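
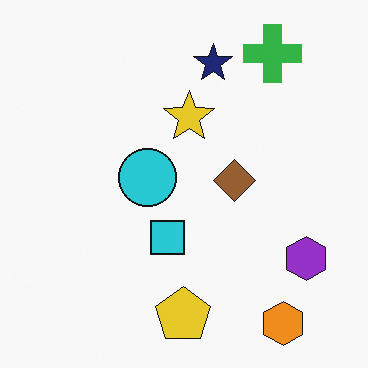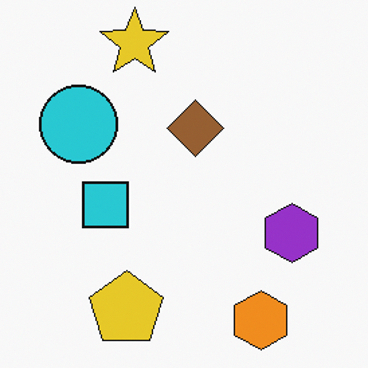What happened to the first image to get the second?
This is the original image cropped to a modestly smaller region and rescaled.

The visible shapes are larger and the field of view is narrower; shapes near the original edges may be partly or wholly outside the frame — a crop-and-rescale.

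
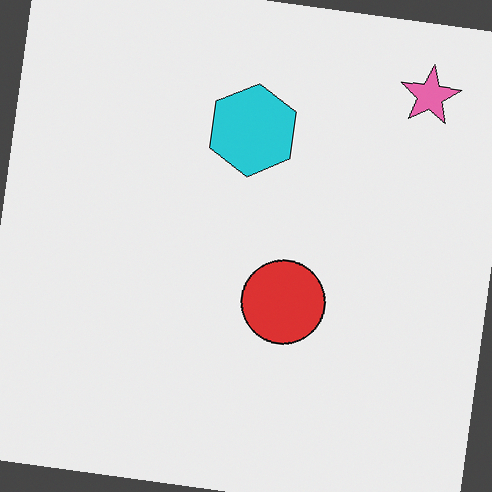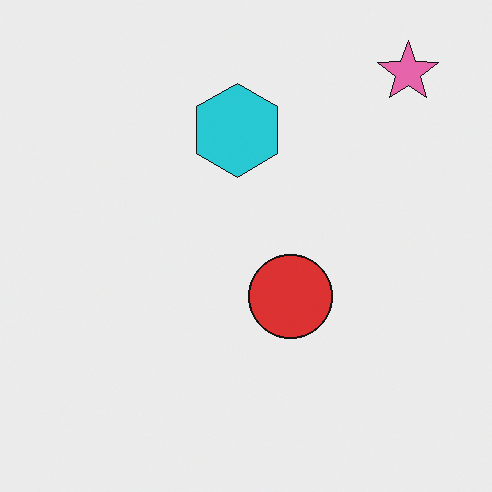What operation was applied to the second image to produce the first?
The image was rotated clockwise by a slight angle.

Every shape is tilted by the same angle and the image corners show triangular fill wedges — a whole-image rotation by a non-right angle.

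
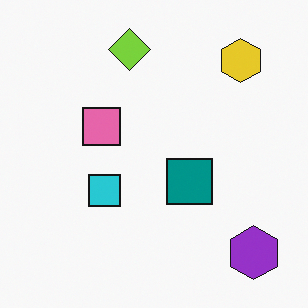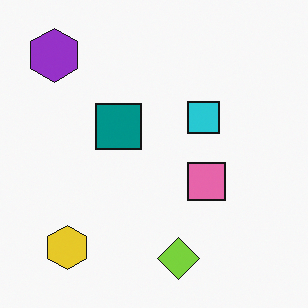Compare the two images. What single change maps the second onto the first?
It was rotated 180°.

The purple hexagon sits in the top-left of the second image and the bottom-right of the first — consistent with a whole-image 180° rotation.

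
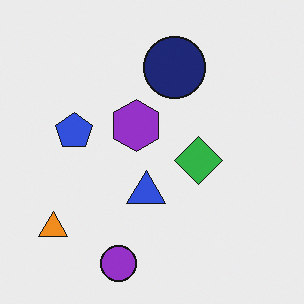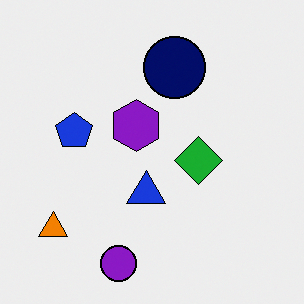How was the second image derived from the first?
It was given slightly increased contrast.

Tones are pushed away from mid-grey across the whole image — a global contrast change.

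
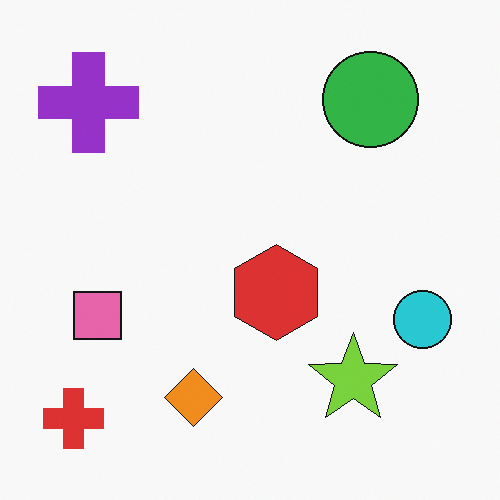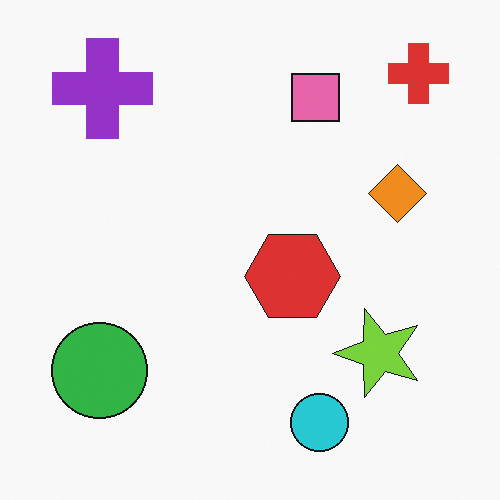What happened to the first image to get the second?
This is the original image transposed (reflected across the top-left ↔ bottom-right diagonal).

Shapes have swapped their row and column positions — what was in the top-right is now in the bottom-left — a diagonal reflection.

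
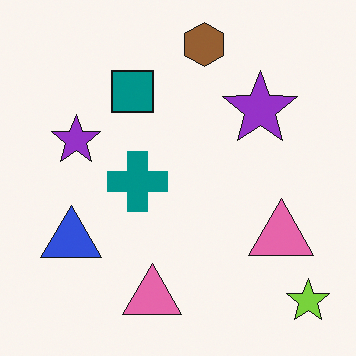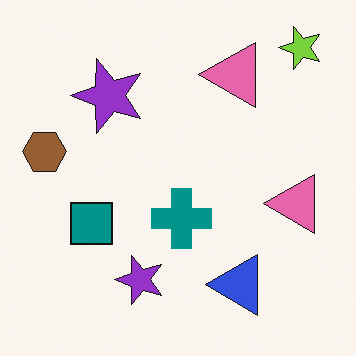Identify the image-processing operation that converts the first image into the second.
Rotated 90° counter-clockwise.

The lime star sits in the bottom-right of the first image and the top-right of the second — consistent with a whole-image 90° counter-clockwise rotation.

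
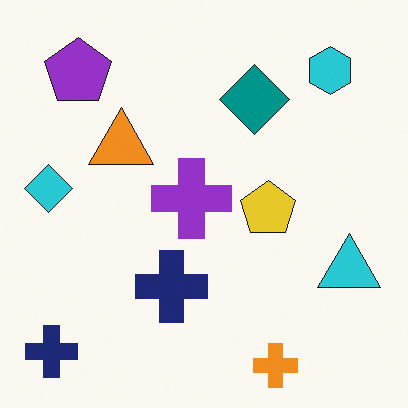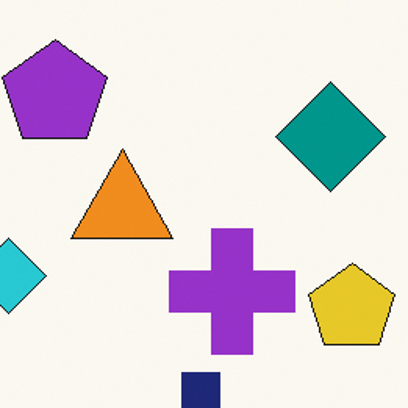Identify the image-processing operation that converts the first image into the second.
Cropped slightly and scaled back up.

The visible shapes are larger and the field of view is narrower; shapes near the original edges may be partly or wholly outside the frame — a crop-and-rescale.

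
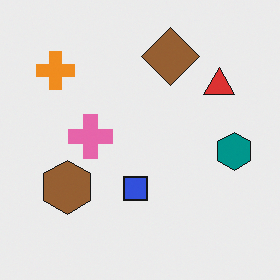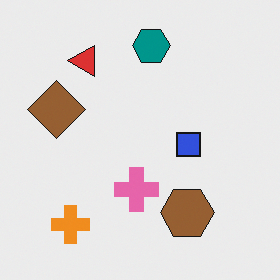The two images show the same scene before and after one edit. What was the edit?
Rotated 90° counter-clockwise.

The orange cross sits in the top-left of the first image and the bottom-left of the second — consistent with a whole-image 90° counter-clockwise rotation.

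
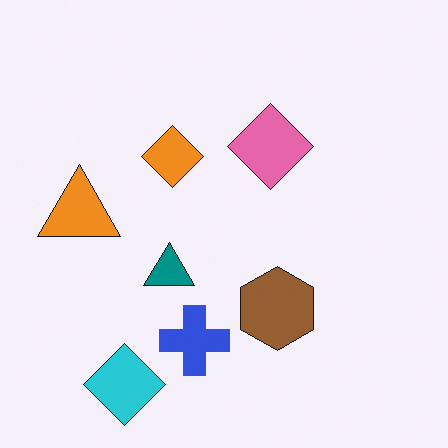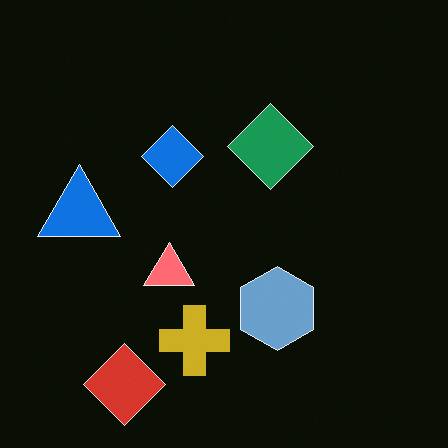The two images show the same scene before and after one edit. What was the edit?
The transformation is: color-inverted (negative).

The light background has become dark and every shape's color is its complement — a photographic negative.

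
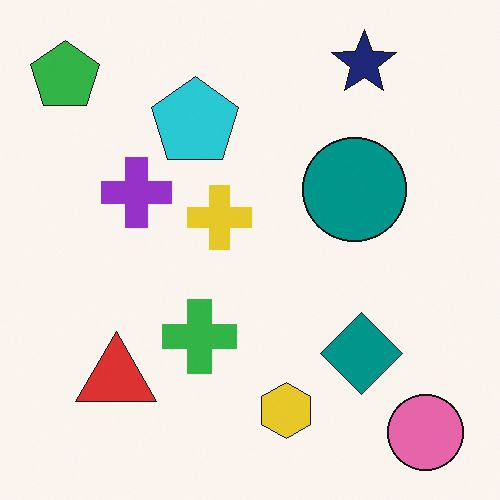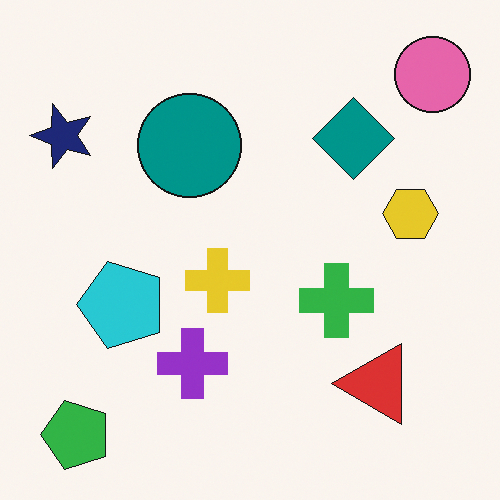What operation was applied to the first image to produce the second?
Rotated 90° counter-clockwise.

The green pentagon sits in the top-left of the first image and the bottom-left of the second — consistent with a whole-image 90° counter-clockwise rotation.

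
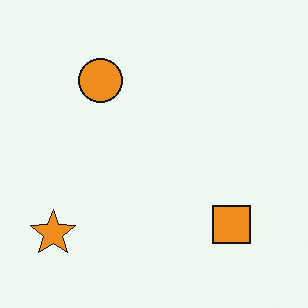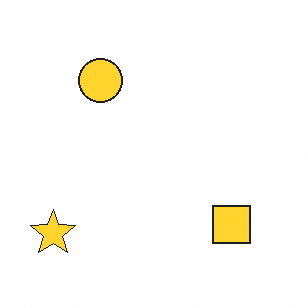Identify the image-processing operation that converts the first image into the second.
The transformation is: substantially brightened.

Every pixel — background and shapes alike — is uniformly brightened.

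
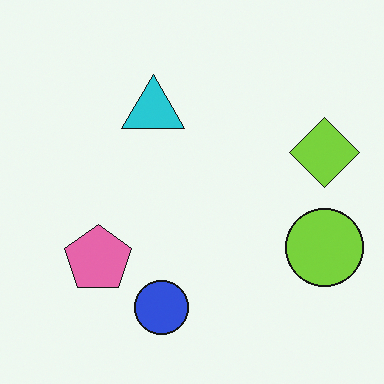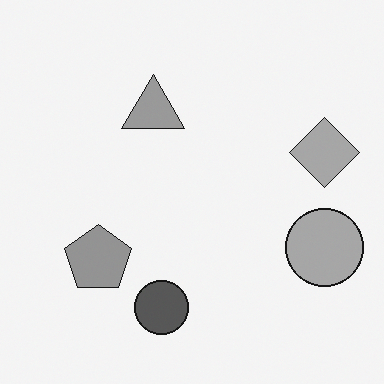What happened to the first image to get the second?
It was converted to grayscale.

All color is removed — every shape is now a shade of grey.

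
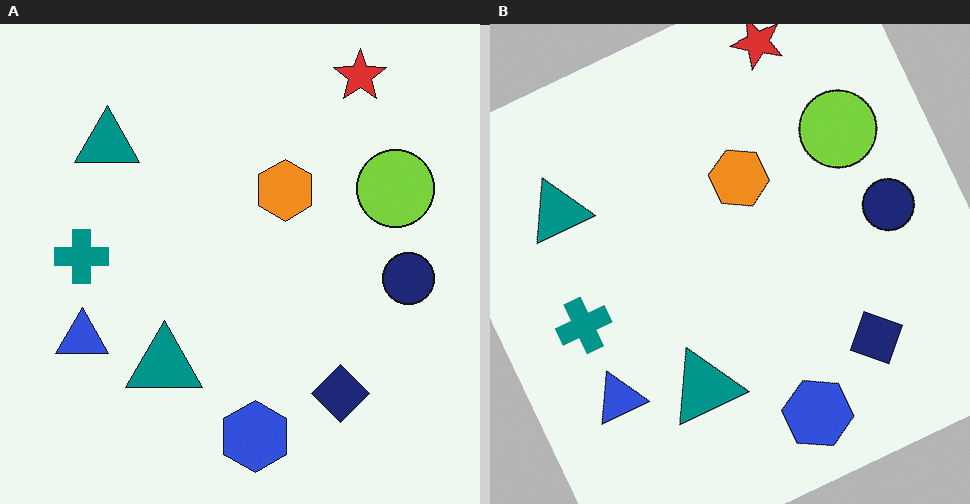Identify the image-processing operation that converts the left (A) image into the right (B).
Rotated counter-clockwise by a moderate amount.

Every shape is tilted by the same angle and the image corners show triangular fill wedges — a whole-image rotation by a non-right angle.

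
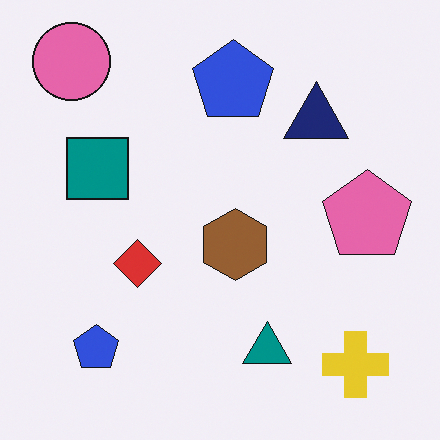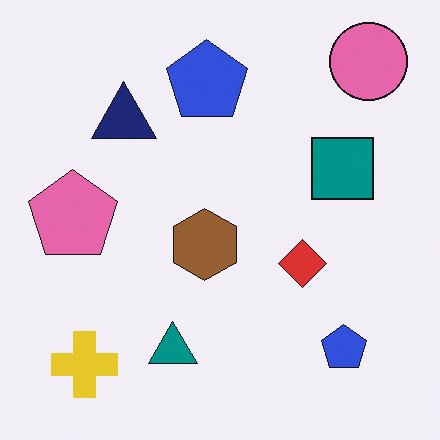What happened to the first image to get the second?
The image was flipped horizontally (left ↔ right).

The pink circle is in the top-left of the first image and the top-right of the second — shapes on opposite sides of the vertical midline have swapped in a mirror flip.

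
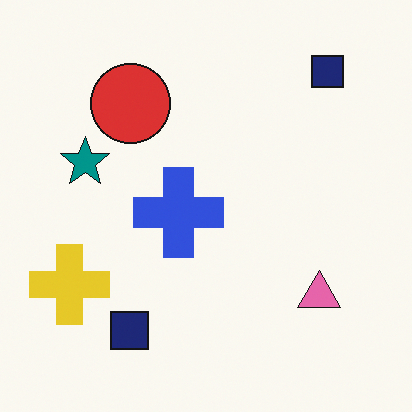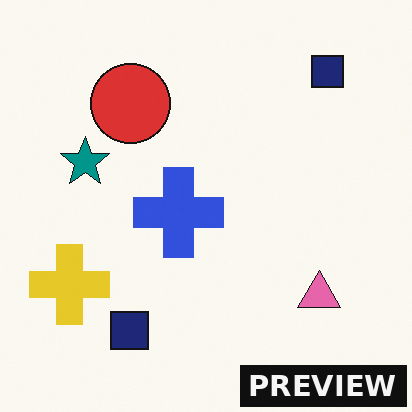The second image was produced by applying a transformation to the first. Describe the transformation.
Watermarked with the text "PREVIEW" in the lower-right corner.

A dark label reading "PREVIEW" appears in the lower-right corner.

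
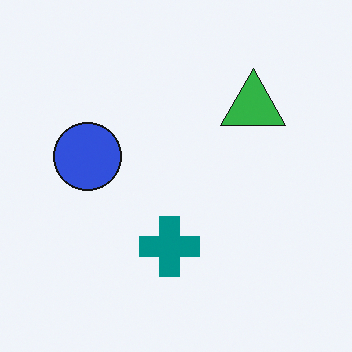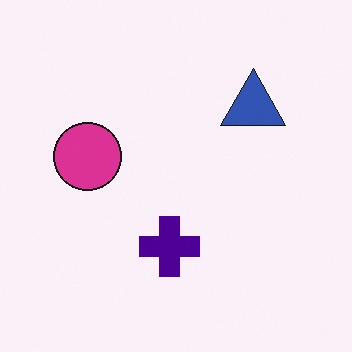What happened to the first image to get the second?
The image was hue-shifted through roughly a third of the color wheel.

Every shape's color has rotated by the same amount around the hue wheel — a uniform hue shift.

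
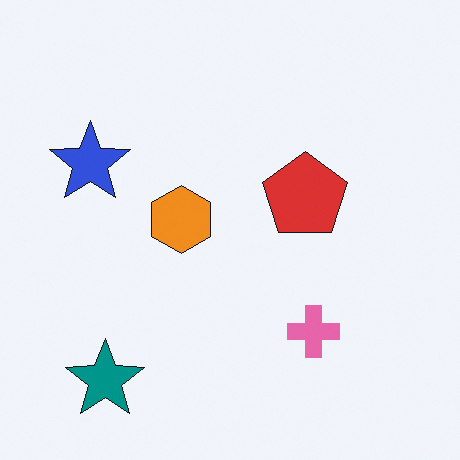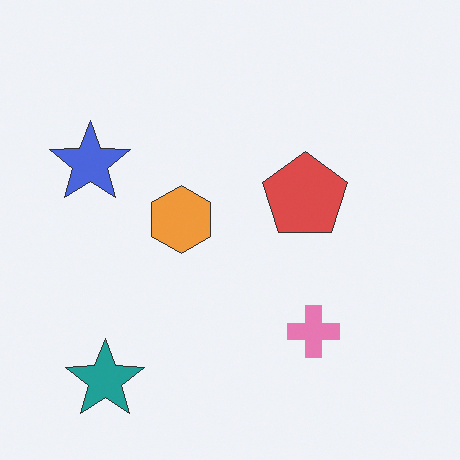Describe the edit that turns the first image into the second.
Given slightly reduced contrast.

Tones are pushed toward mid-grey across the whole image — a global contrast change.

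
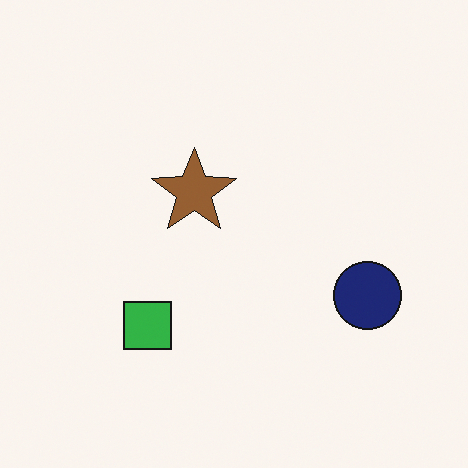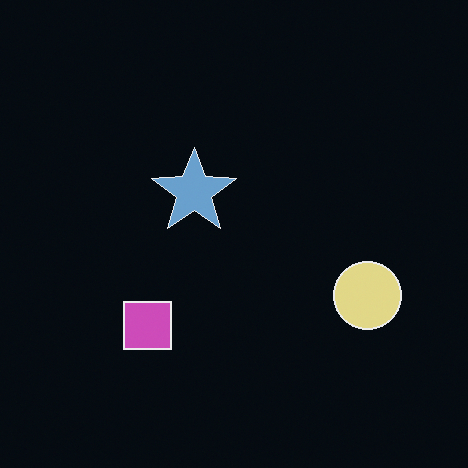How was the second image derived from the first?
This is the original image color-inverted (negative).

The light background has become dark and every shape's color is its complement — a photographic negative.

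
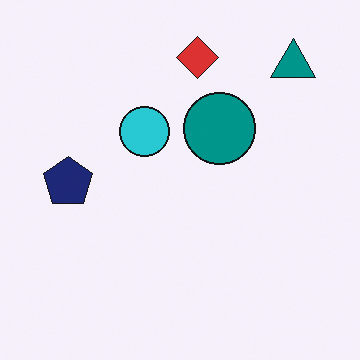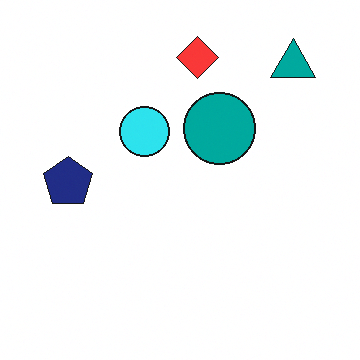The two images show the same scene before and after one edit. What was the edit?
Brightened a little.

Every pixel — background and shapes alike — is uniformly brightened.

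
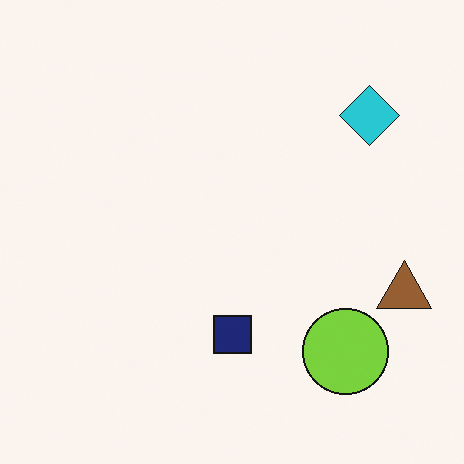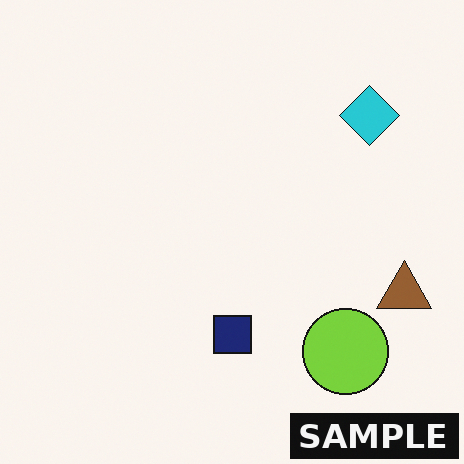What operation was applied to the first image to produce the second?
The image was watermarked with the text "SAMPLE" in the lower-right corner.

A dark label reading "SAMPLE" appears in the lower-right corner.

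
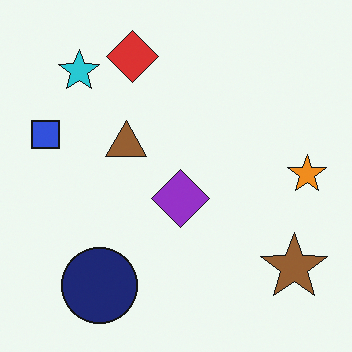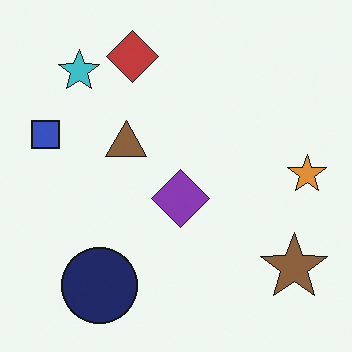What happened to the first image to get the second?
The second image is the first slightly desaturated.

All colors are more muted and greyish — a global saturation change.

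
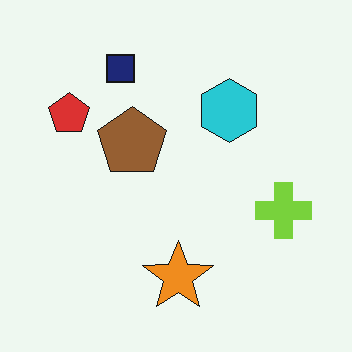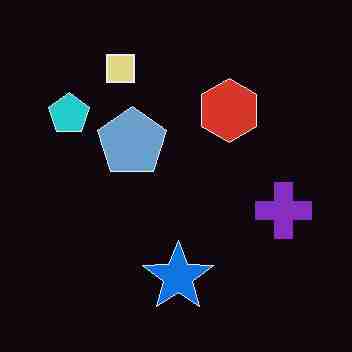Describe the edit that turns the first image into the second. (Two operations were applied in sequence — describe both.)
The transformation is: degraded with heavy JPEG compression, then color-inverted (negative).

Blocky 8×8 compression artifacts appear around shape edges and the flat background shows ringing — characteristic JPEG degradation. The light background has become dark and every shape's color is its complement — a photographic negative.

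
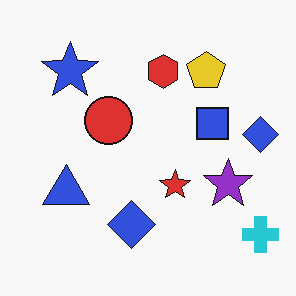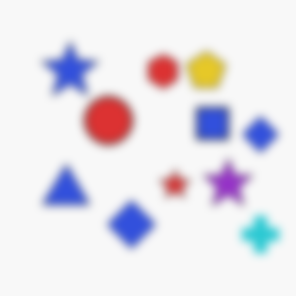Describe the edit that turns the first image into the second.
It was moderately blurred.

Shape edges and outlines are uniformly softened across the whole image.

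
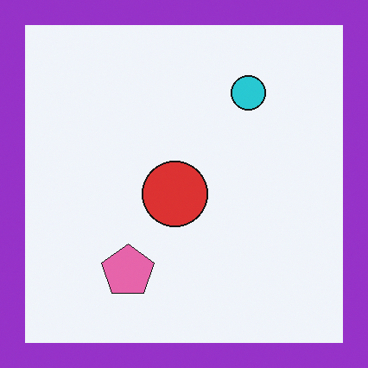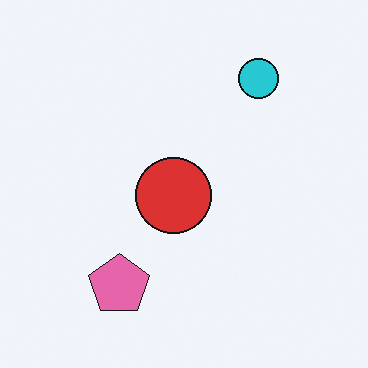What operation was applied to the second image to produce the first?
It was framed with a purple border.

A solid purple frame runs around the edge of the first image, with the content slightly shrunk inside it.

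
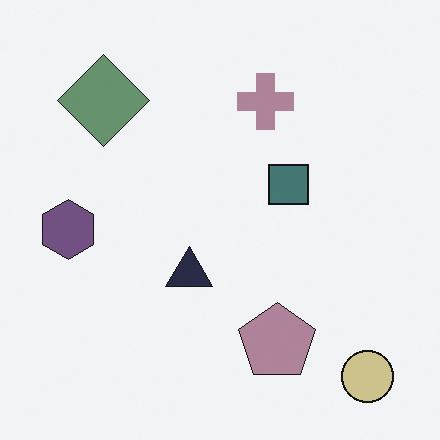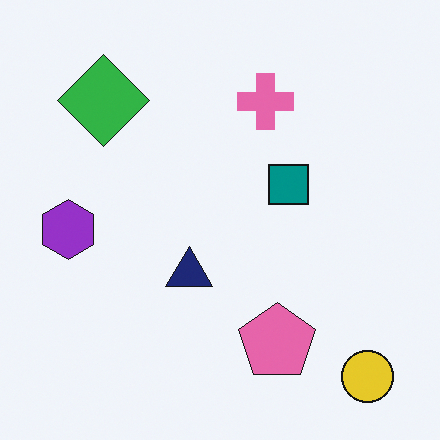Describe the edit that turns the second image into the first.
The first image is the second made much more muted (saturation change).

All colors are more muted and greyish — a global saturation change.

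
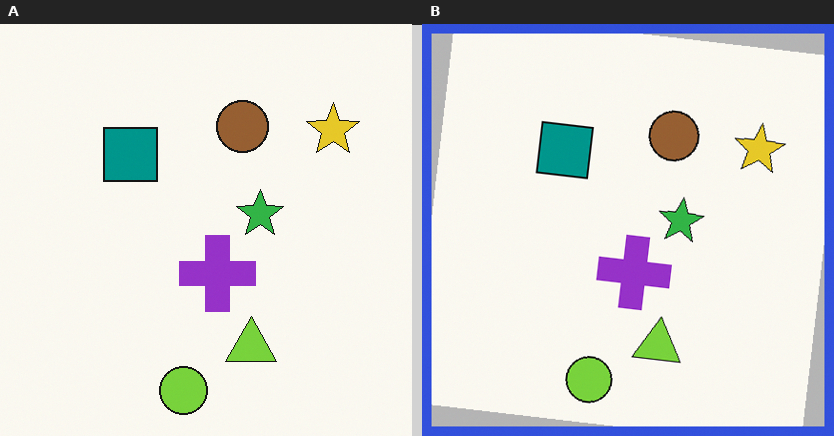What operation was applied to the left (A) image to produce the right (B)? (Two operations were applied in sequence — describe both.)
The transformation is: rotated clockwise by a slight angle, then framed with a blue border.

Every shape is tilted by the same angle and the image corners show triangular fill wedges — a whole-image rotation by a non-right angle. A solid blue frame runs around the edge of the right (B) image, with the content slightly shrunk inside it.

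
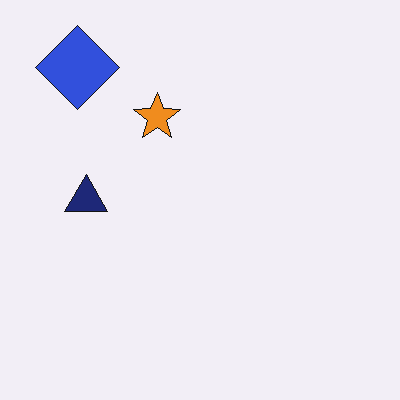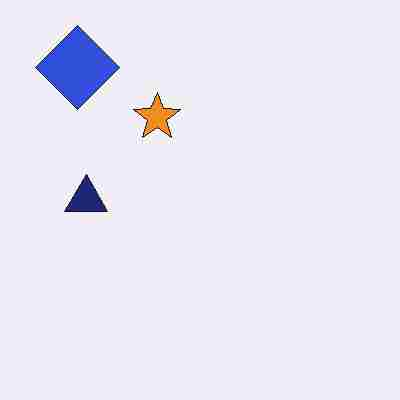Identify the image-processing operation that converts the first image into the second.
Degraded with heavy JPEG compression.

Blocky 8×8 compression artifacts appear around shape edges and the flat background shows ringing — characteristic JPEG degradation.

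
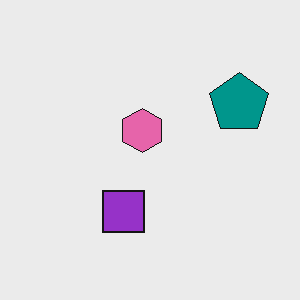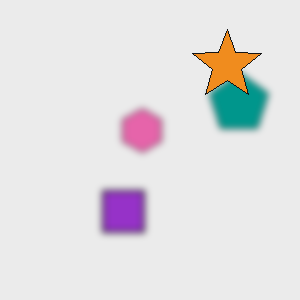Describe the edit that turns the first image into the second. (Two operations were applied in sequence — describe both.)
This is the original image moderately blurred, then overlaid with an additional orange star.

Shape edges and outlines are uniformly softened across the whole image. An orange star appears in the second image that is absent from the first.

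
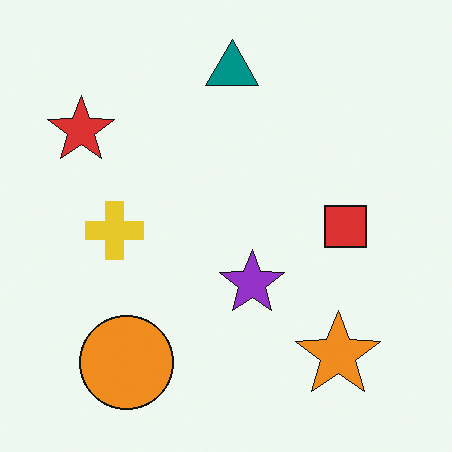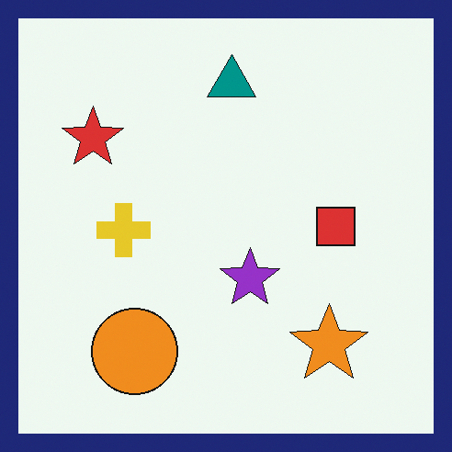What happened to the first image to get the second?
It was framed with a navy border.

A solid navy frame runs around the edge of the second image, with the content slightly shrunk inside it.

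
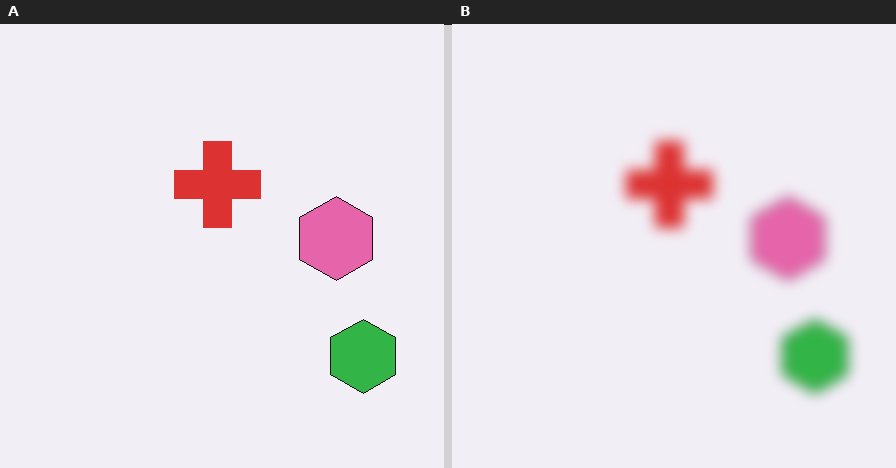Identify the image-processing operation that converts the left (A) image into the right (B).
This is the original image heavily blurred.

Shape edges and outlines are uniformly softened across the whole image.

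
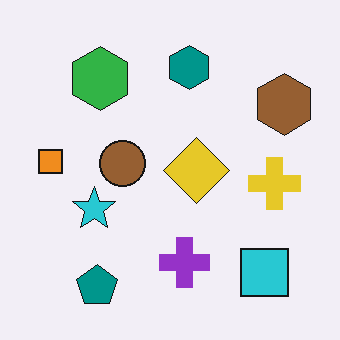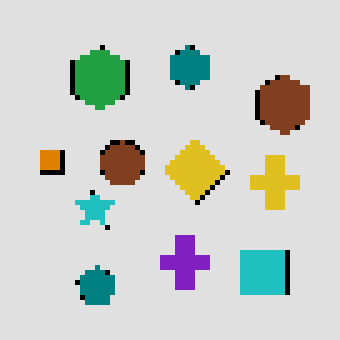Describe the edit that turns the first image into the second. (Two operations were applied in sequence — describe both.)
The transformation is: mildly pixelated, then moderately posterized.

Shapes are reduced to large square blocks; fine edges and outlines are lost — a downscale-then-upscale (mosaic) effect. Each flat color has snapped to a coarser quantized level — most visibly, the near-white background has dropped to a flat grey.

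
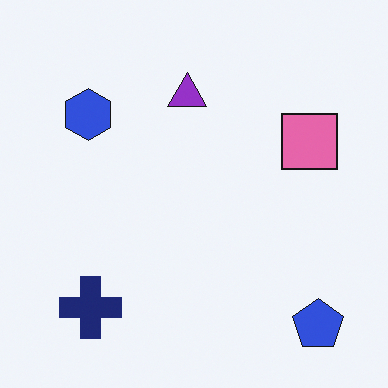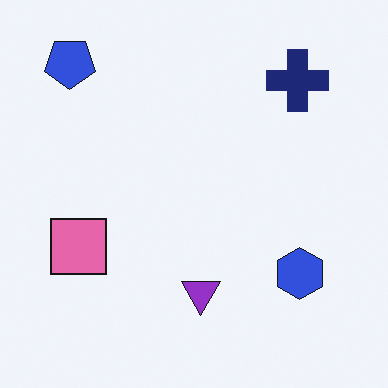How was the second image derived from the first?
The second image is the first rotated 180°.

The blue pentagon sits in the bottom-right of the first image and the top-left of the second — consistent with a whole-image 180° rotation.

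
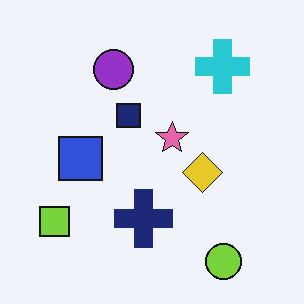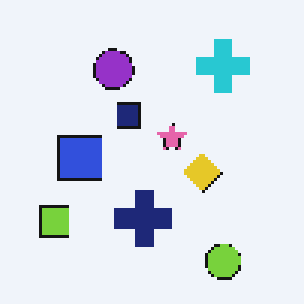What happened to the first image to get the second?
The image was mildly pixelated.

Shapes are reduced to large square blocks; fine edges and outlines are lost — a downscale-then-upscale (mosaic) effect.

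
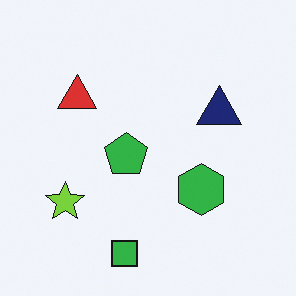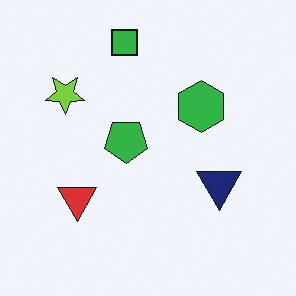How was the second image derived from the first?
It was flipped vertically (top ↔ bottom).

The green square is in the bottom of the first image and the top of the second — shapes on opposite sides of the horizontal midline have swapped in a mirror flip.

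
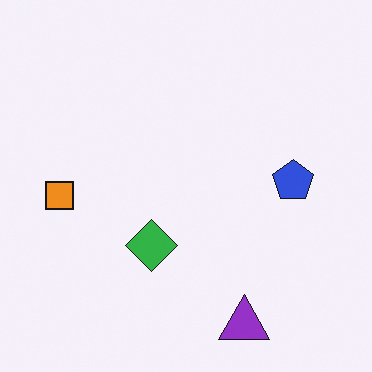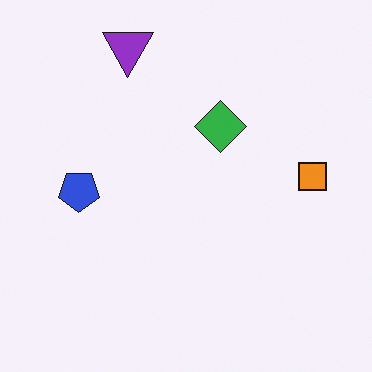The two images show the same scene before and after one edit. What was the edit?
This is the original image rotated 180°.

The purple triangle sits in the bottom of the first image and the top of the second — consistent with a whole-image 180° rotation.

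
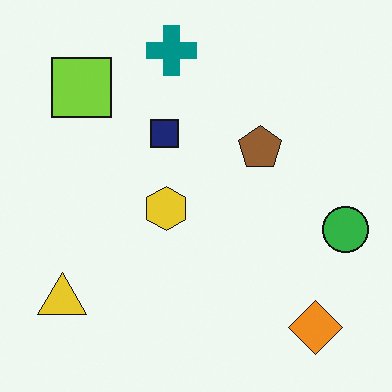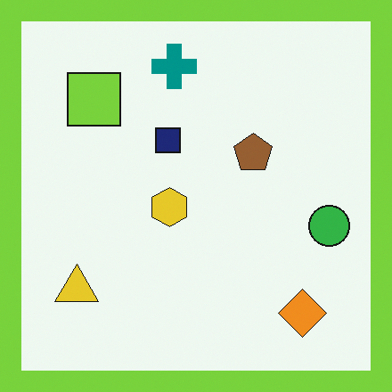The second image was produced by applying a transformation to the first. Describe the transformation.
It was framed with a lime border.

A solid lime frame runs around the edge of the second image, with the content slightly shrunk inside it.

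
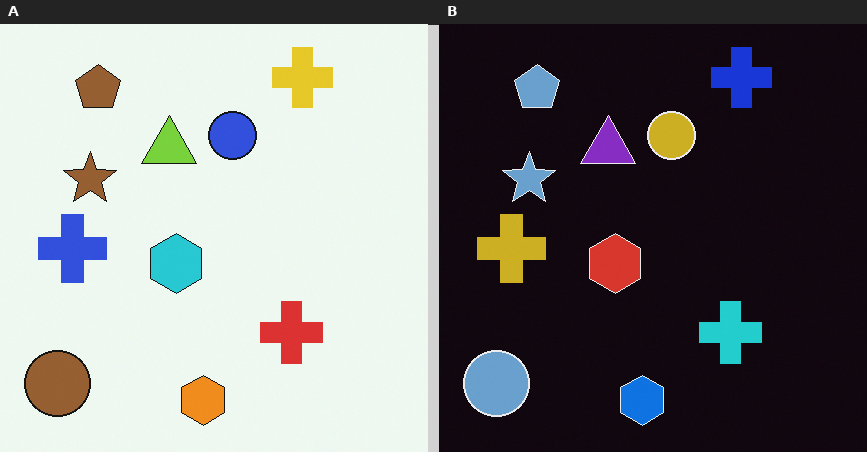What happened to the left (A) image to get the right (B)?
This is the original image color-inverted (negative).

The light background has become dark and every shape's color is its complement — a photographic negative.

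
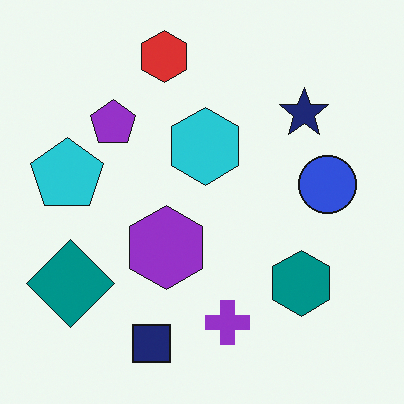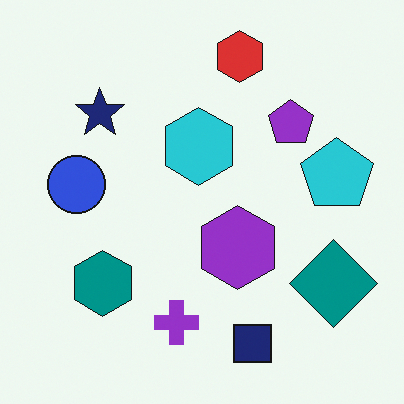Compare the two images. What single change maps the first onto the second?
The second image is the first flipped horizontally (left ↔ right).

The cyan pentagon is in the left of the first image and the right of the second — shapes on opposite sides of the vertical midline have swapped in a mirror flip.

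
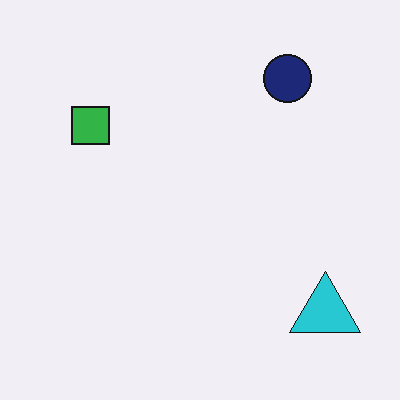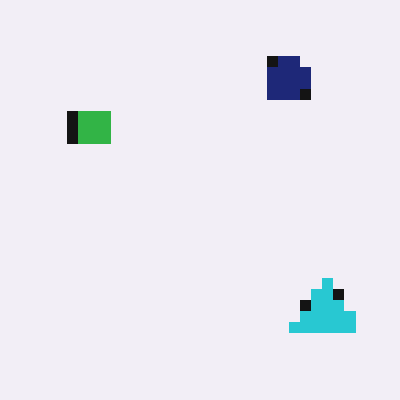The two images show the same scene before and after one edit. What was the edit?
This is the original image heavily pixelated into large blocks.

Shapes are reduced to large square blocks; fine edges and outlines are lost — a downscale-then-upscale (mosaic) effect.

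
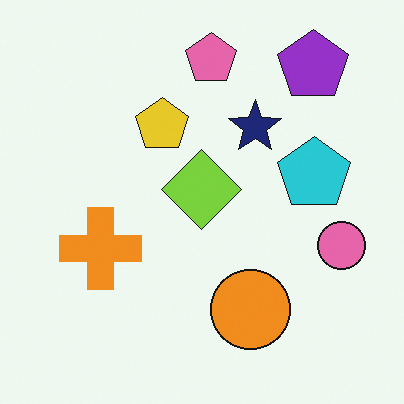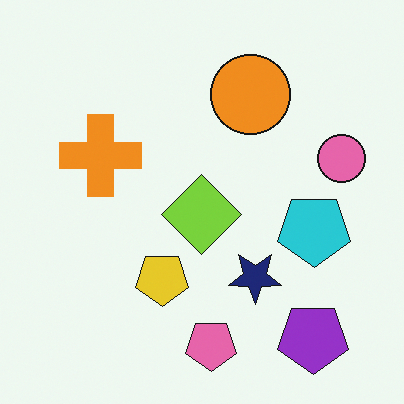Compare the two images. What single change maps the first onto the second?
It was flipped vertically (top ↔ bottom).

The pink pentagon is in the top of the first image and the bottom of the second — shapes on opposite sides of the horizontal midline have swapped in a mirror flip.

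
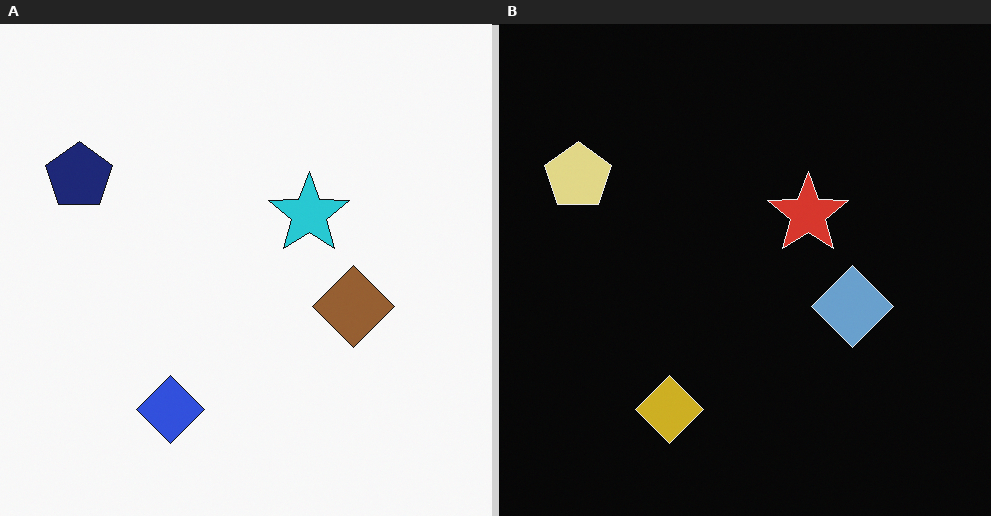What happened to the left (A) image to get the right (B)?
The right (B) image is the left (A) color-inverted (negative).

The light background has become dark and every shape's color is its complement — a photographic negative.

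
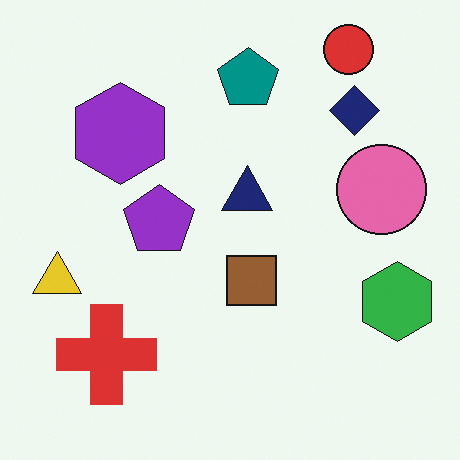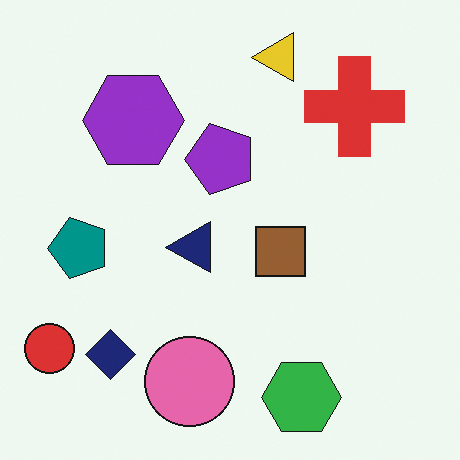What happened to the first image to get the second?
This is the original image transposed (reflected across the top-left ↔ bottom-right diagonal).

Shapes have swapped their row and column positions — what was in the top-right is now in the bottom-left — a diagonal reflection.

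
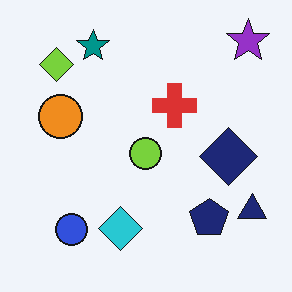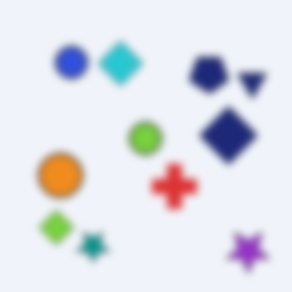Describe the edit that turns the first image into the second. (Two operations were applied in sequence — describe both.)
Noticeably gaussian-blurred, then flipped vertically (top ↔ bottom).

Shape edges and outlines are uniformly softened across the whole image. The purple star is in the top-right of the first image and the bottom-right of the second — shapes on opposite sides of the horizontal midline have swapped in a mirror flip.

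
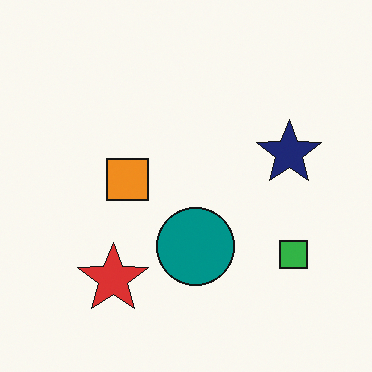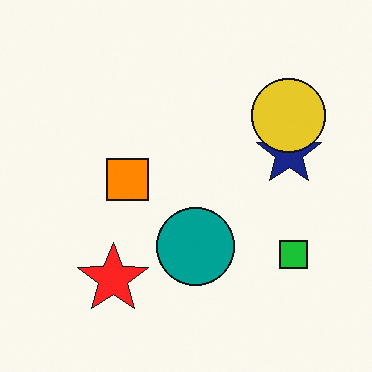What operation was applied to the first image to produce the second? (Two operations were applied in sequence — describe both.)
The transformation is: slightly oversaturated, then overlaid with an additional yellow circle.

All colors are more vivid — a global saturation change. A yellow circle appears in the second image that is absent from the first.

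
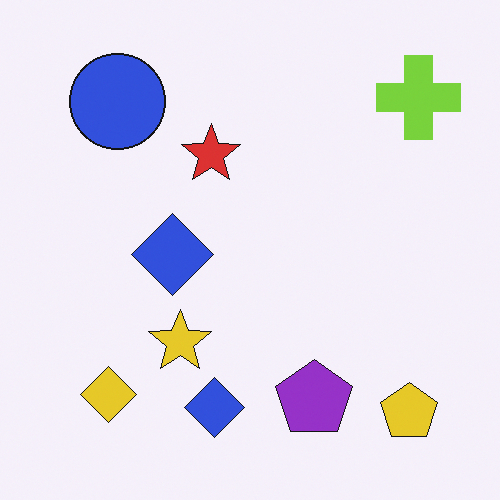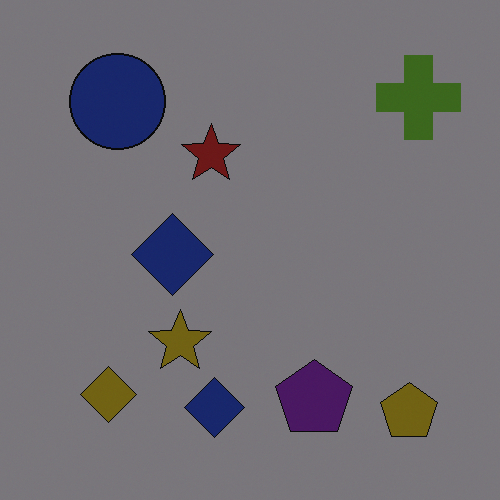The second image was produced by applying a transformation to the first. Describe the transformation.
Noticeably darkened.

Every pixel — background and shapes alike — is uniformly darkened.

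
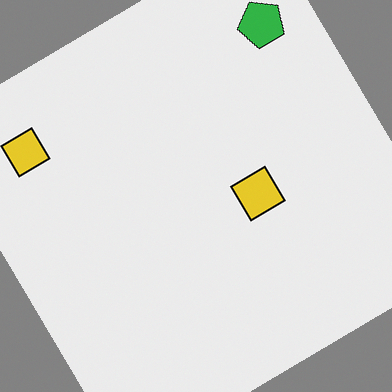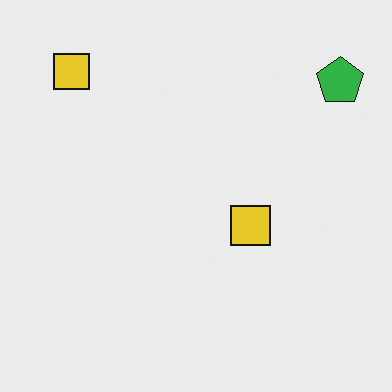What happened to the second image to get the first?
This is the original image rotated counter-clockwise by a large amount — several tens of degrees.

Every shape is tilted by the same angle and the image corners show triangular fill wedges — a whole-image rotation by a non-right angle.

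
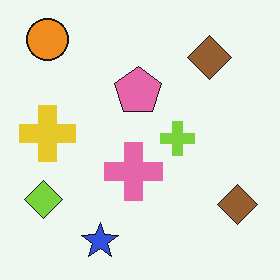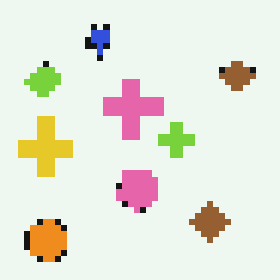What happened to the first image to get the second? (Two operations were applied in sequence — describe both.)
The image was flipped vertically (top ↔ bottom), then moderately pixelated.

The orange circle is in the top-left of the first image and the bottom-left of the second — shapes on opposite sides of the horizontal midline have swapped in a mirror flip. Shapes are reduced to large square blocks; fine edges and outlines are lost — a downscale-then-upscale (mosaic) effect.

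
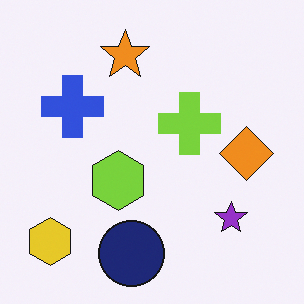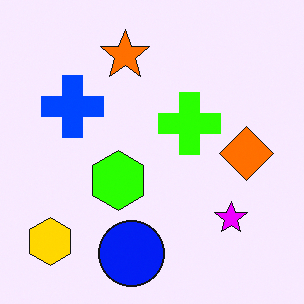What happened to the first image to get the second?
The transformation is: made much more vivid (saturation change).

All colors are more vivid — a global saturation change.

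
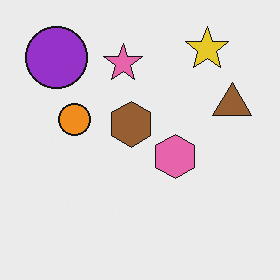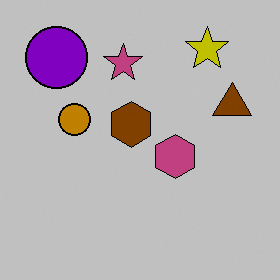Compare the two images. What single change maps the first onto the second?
The image was aggressively posterized.

Each flat color has snapped to a coarser quantized level — most visibly, the near-white background has dropped to a flat grey.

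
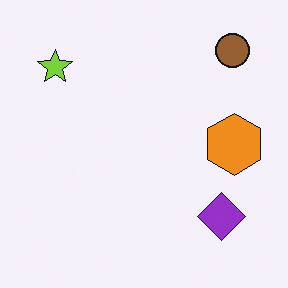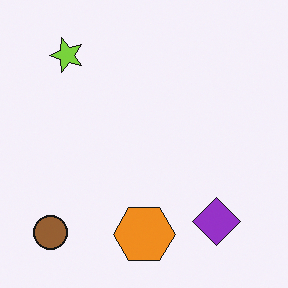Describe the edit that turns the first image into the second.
The transformation is: transposed (reflected across the top-left ↔ bottom-right diagonal).

Shapes have swapped their row and column positions — what was in the top-right is now in the bottom-left — a diagonal reflection.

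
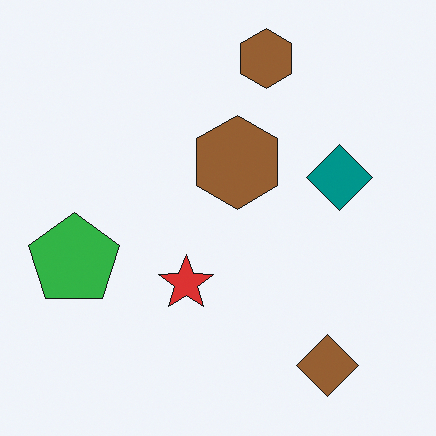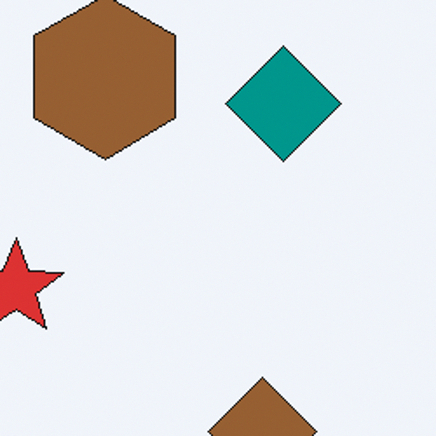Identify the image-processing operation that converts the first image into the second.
This is the original image cropped to a noticeably smaller region and rescaled.

The visible shapes are larger and the field of view is narrower; shapes near the original edges may be partly or wholly outside the frame — a crop-and-rescale.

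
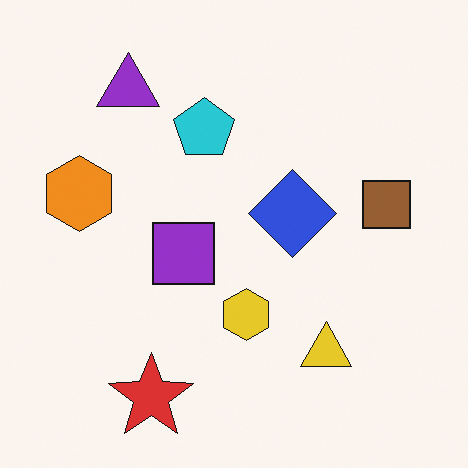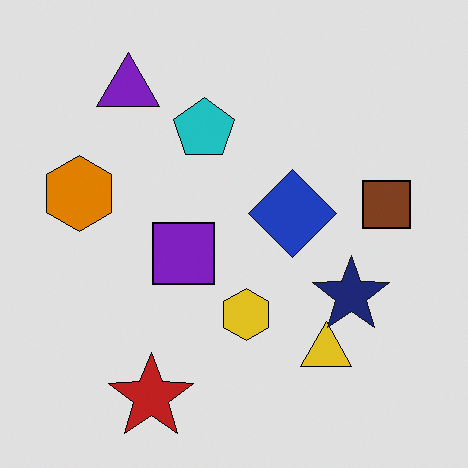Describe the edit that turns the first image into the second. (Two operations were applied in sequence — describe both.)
The transformation is: posterized to a reduced palette, then overlaid with an additional navy star.

Each flat color has snapped to a coarser quantized level — most visibly, the near-white background has dropped to a flat grey. A navy star appears in the second image that is absent from the first.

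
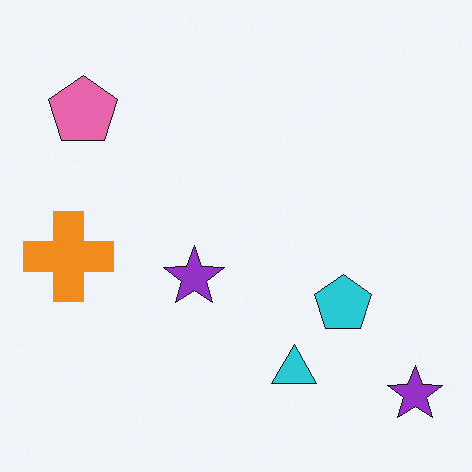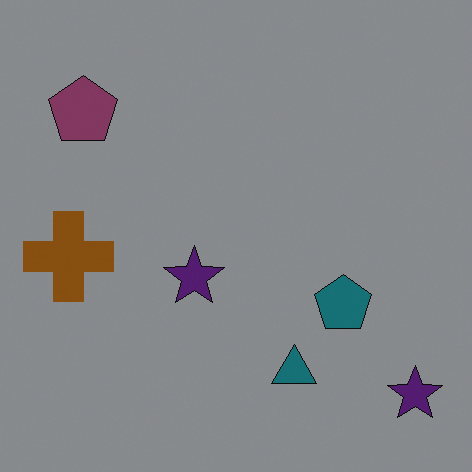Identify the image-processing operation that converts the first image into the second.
It was substantially darkened.

Every pixel — background and shapes alike — is uniformly darkened.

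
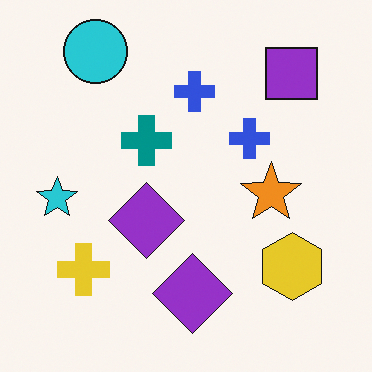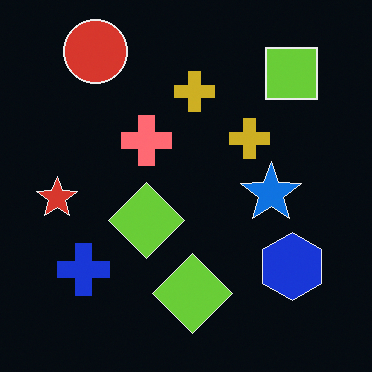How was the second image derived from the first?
The image was color-inverted (negative).

The light background has become dark and every shape's color is its complement — a photographic negative.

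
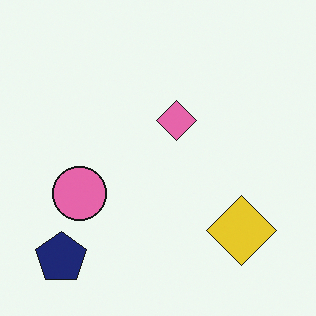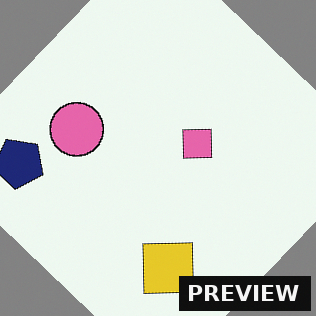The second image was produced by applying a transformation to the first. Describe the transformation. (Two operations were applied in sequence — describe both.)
The image was rotated clockwise by a large amount — several tens of degrees, then watermarked with the text "PREVIEW" in the lower-right corner.

Every shape is tilted by the same angle and the image corners show triangular fill wedges — a whole-image rotation by a non-right angle. A dark label reading "PREVIEW" appears in the lower-right corner.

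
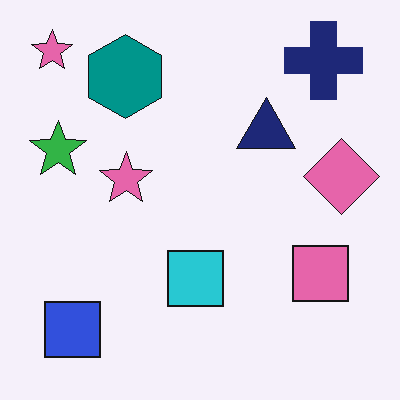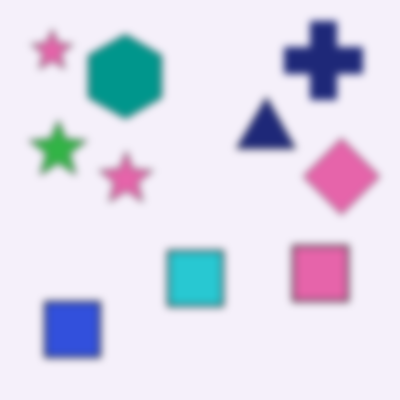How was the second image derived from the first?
This is the original image noticeably gaussian-blurred.

Shape edges and outlines are uniformly softened across the whole image.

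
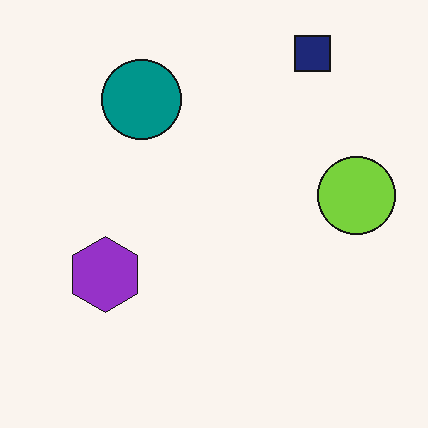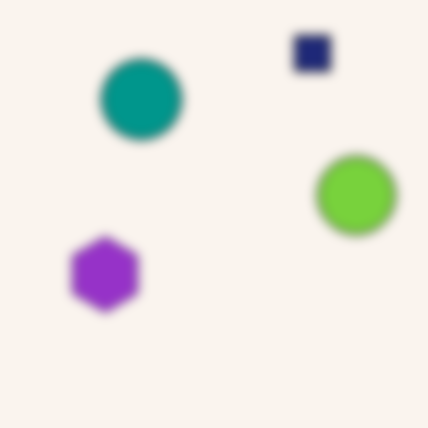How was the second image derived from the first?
The transformation is: heavily blurred.

Shape edges and outlines are uniformly softened across the whole image.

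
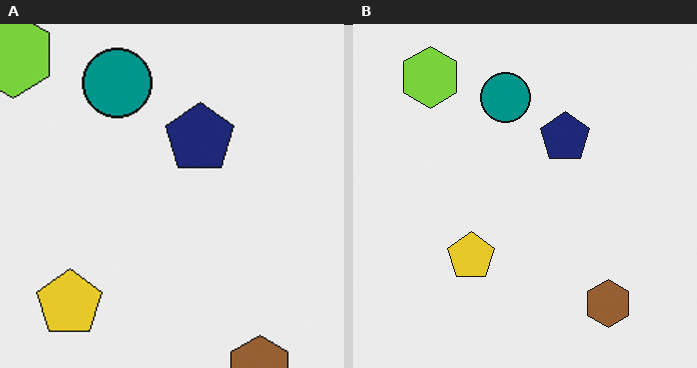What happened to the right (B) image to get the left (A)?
This is the original image cropped to a modestly smaller region and rescaled.

The visible shapes are larger and the field of view is narrower; shapes near the original edges may be partly or wholly outside the frame — a crop-and-rescale.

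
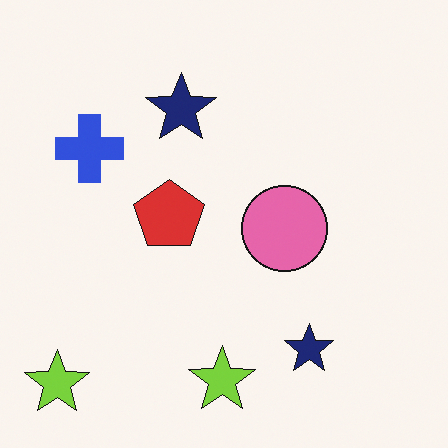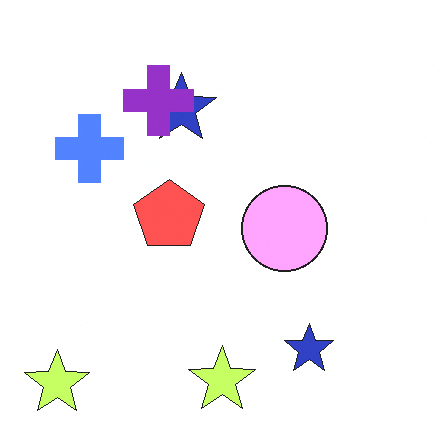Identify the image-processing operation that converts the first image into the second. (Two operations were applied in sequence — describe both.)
The image was noticeably brightened, then overlaid with an additional purple cross.

Every pixel — background and shapes alike — is uniformly brightened. A purple cross appears in the second image that is absent from the first.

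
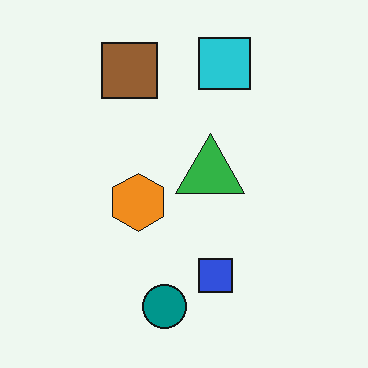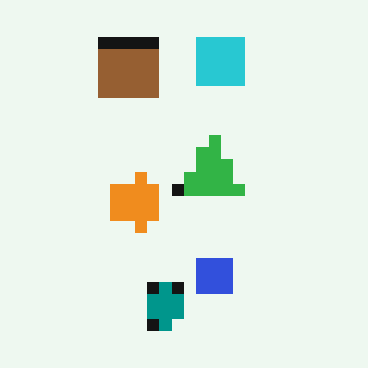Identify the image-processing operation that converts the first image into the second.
It was coarsely pixelated.

Shapes are reduced to large square blocks; fine edges and outlines are lost — a downscale-then-upscale (mosaic) effect.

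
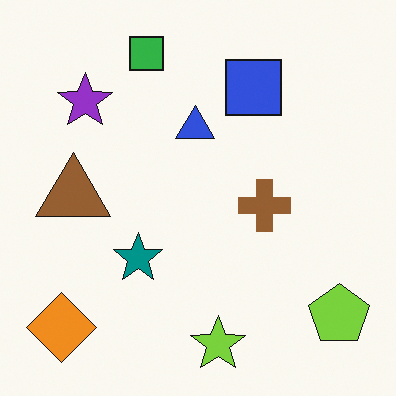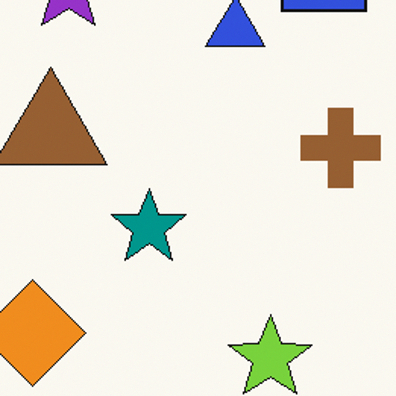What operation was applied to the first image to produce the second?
This is the original image cropped slightly and scaled back up.

The visible shapes are larger and the field of view is narrower; shapes near the original edges may be partly or wholly outside the frame — a crop-and-rescale.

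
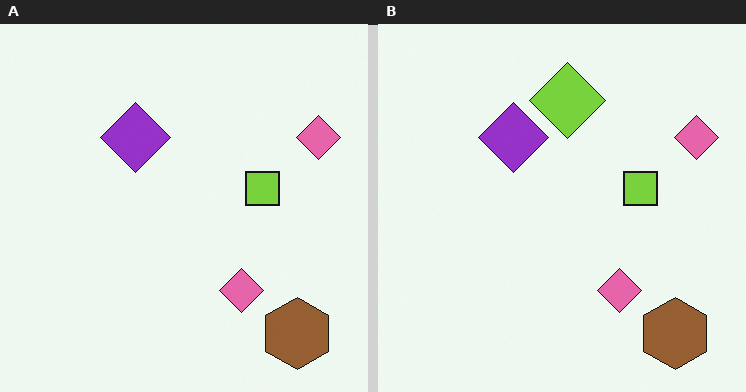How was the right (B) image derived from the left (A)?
Overlaid with an additional lime diamond.

A lime diamond appears in the right (B) image that is absent from the left (A).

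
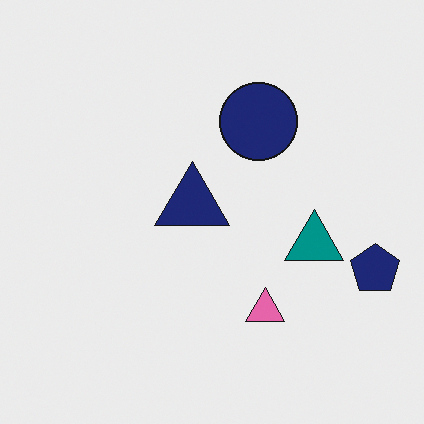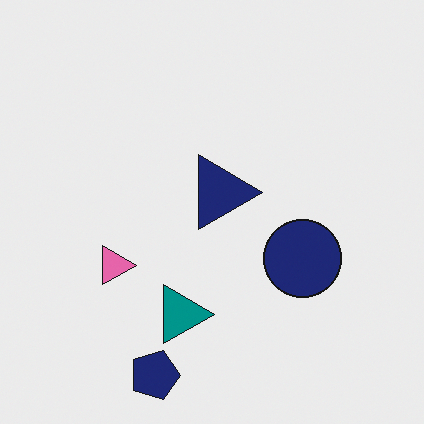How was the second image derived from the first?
Rotated 90° clockwise.

The navy pentagon sits in the right of the first image and the bottom of the second — consistent with a whole-image 90° clockwise rotation.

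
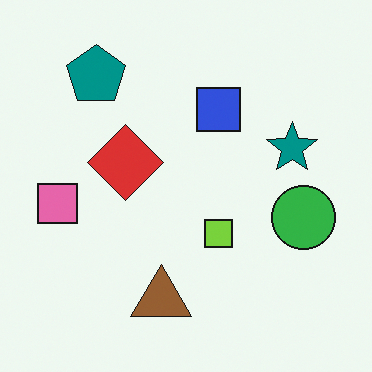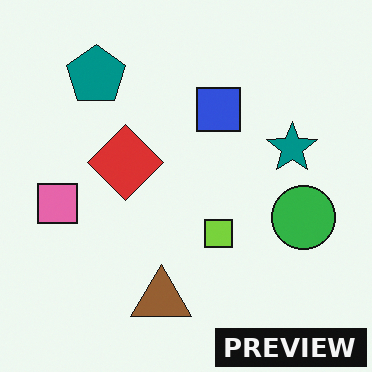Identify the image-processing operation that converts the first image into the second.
Watermarked with the text "PREVIEW" in the lower-right corner.

A dark label reading "PREVIEW" appears in the lower-right corner.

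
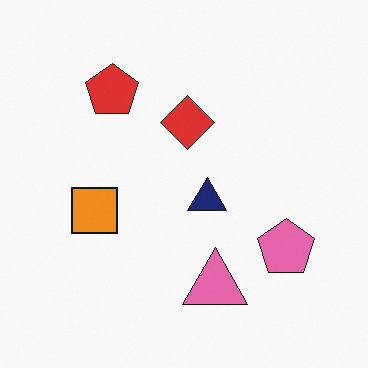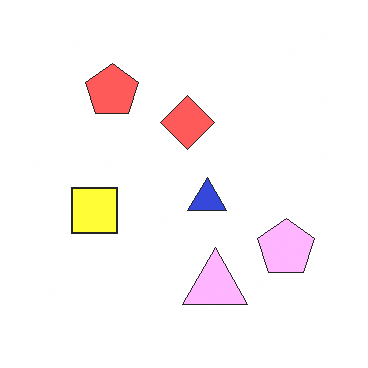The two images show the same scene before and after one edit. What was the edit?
It was substantially brightened.

Every pixel — background and shapes alike — is uniformly brightened.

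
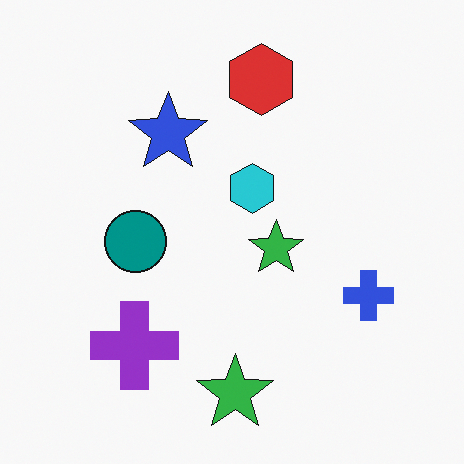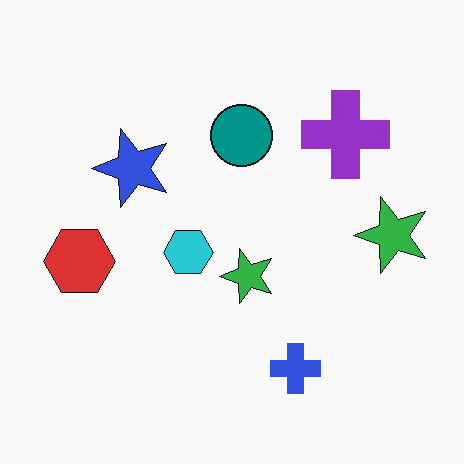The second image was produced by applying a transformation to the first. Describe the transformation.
The image was transposed (reflected across the top-left ↔ bottom-right diagonal).

Shapes have swapped their row and column positions — what was in the top-right is now in the bottom-left — a diagonal reflection.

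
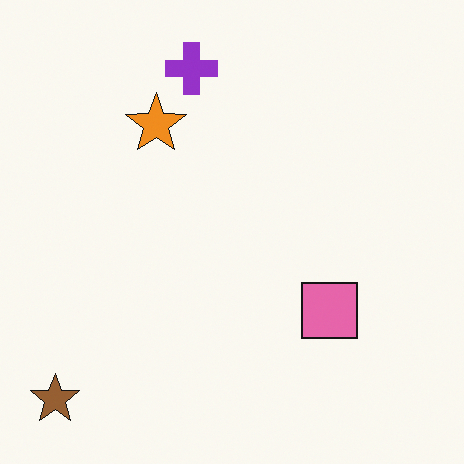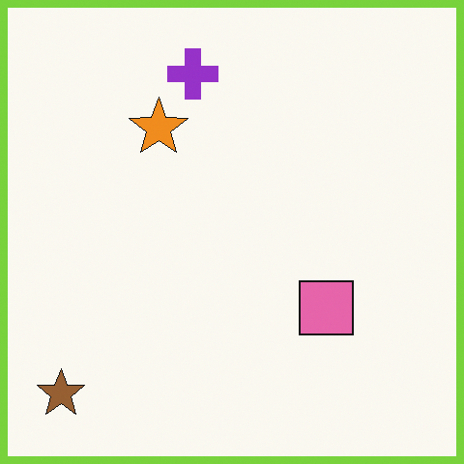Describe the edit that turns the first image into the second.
It was framed with a lime border.

A solid lime frame runs around the edge of the second image, with the content slightly shrunk inside it.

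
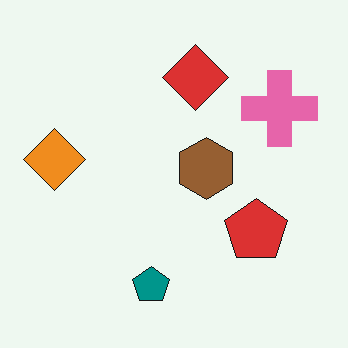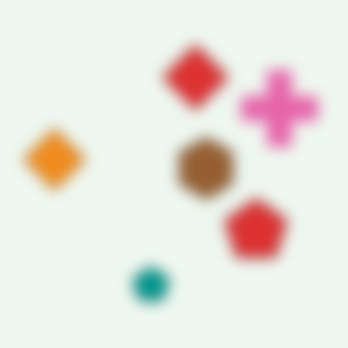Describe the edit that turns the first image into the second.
It was strongly gaussian-blurred.

Shape edges and outlines are uniformly softened across the whole image.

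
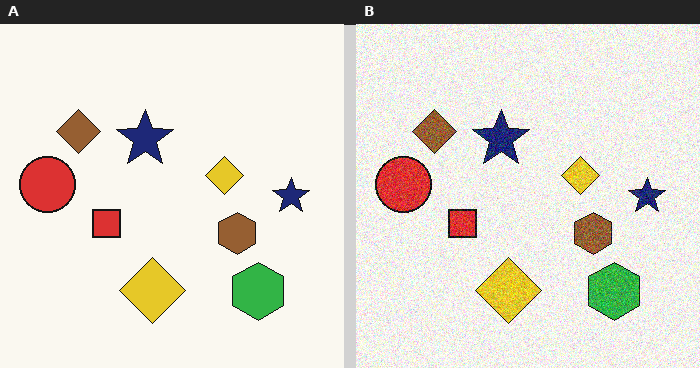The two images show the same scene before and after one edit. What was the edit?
The right (B) image is the left (A) degraded with moderate additive noise.

Random speckle covers the whole image, including the flat background.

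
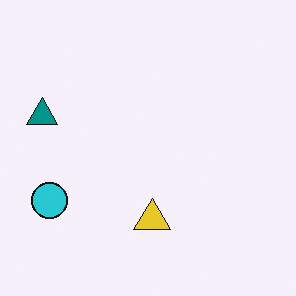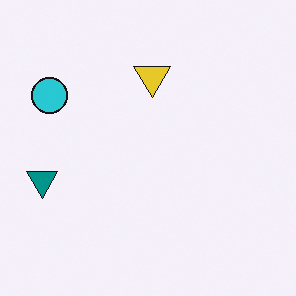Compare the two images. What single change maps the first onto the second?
The second image is the first flipped vertically (top ↔ bottom).

The yellow triangle is in the bottom of the first image and the top of the second — shapes on opposite sides of the horizontal midline have swapped in a mirror flip.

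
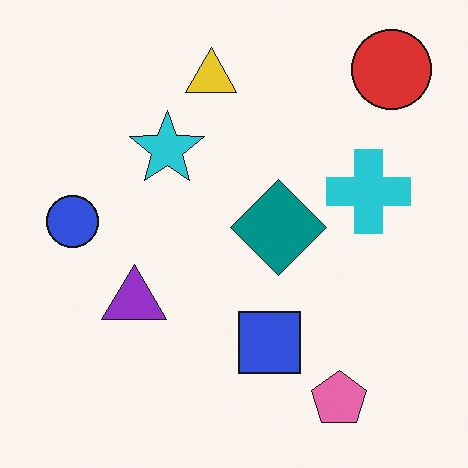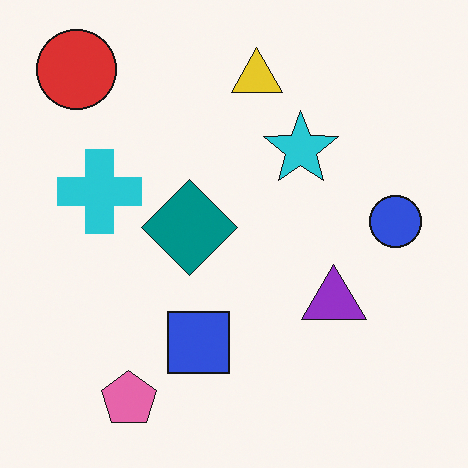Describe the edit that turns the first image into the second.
It was flipped horizontally (left ↔ right).

The blue circle is in the left of the first image and the right of the second — shapes on opposite sides of the vertical midline have swapped in a mirror flip.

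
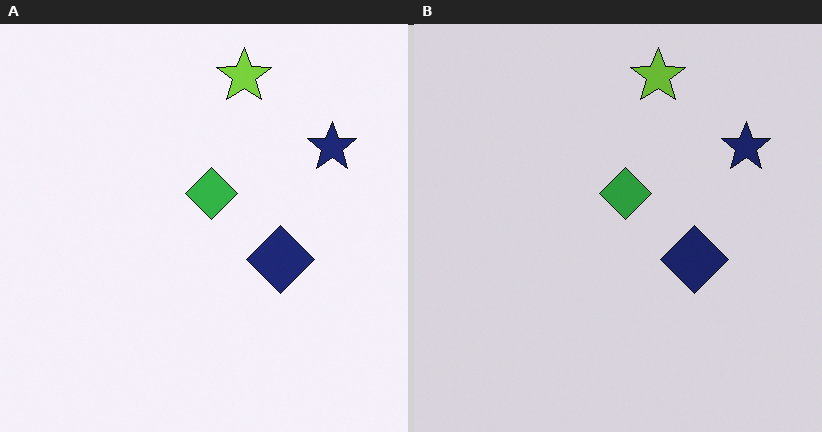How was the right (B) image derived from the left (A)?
It was darkened a little.

Every pixel — background and shapes alike — is uniformly darkened.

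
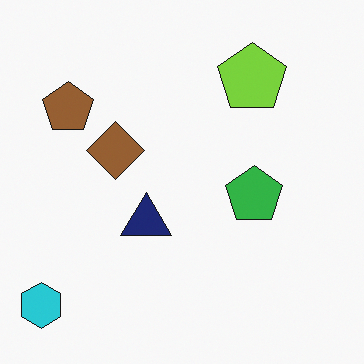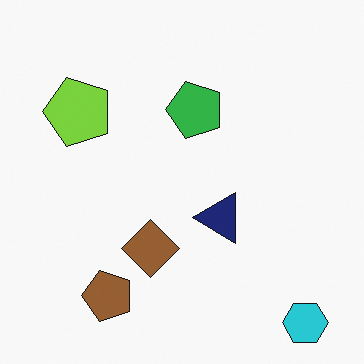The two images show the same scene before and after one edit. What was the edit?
The image was rotated 90° counter-clockwise.

The cyan hexagon sits in the bottom-left of the first image and the bottom-right of the second — consistent with a whole-image 90° counter-clockwise rotation.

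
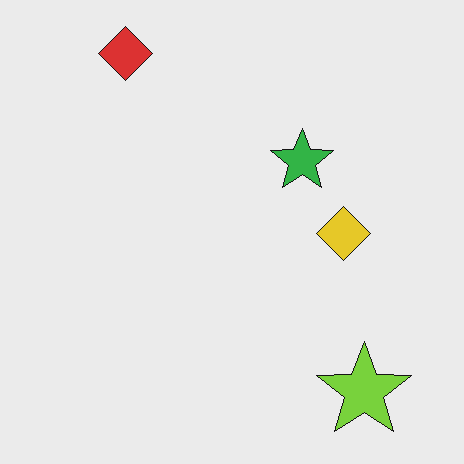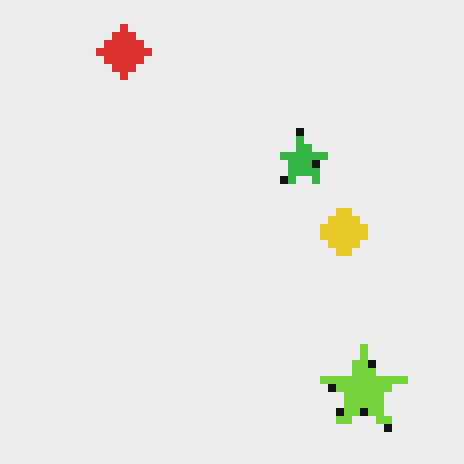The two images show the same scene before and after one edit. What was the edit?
It was moderately pixelated.

Shapes are reduced to large square blocks; fine edges and outlines are lost — a downscale-then-upscale (mosaic) effect.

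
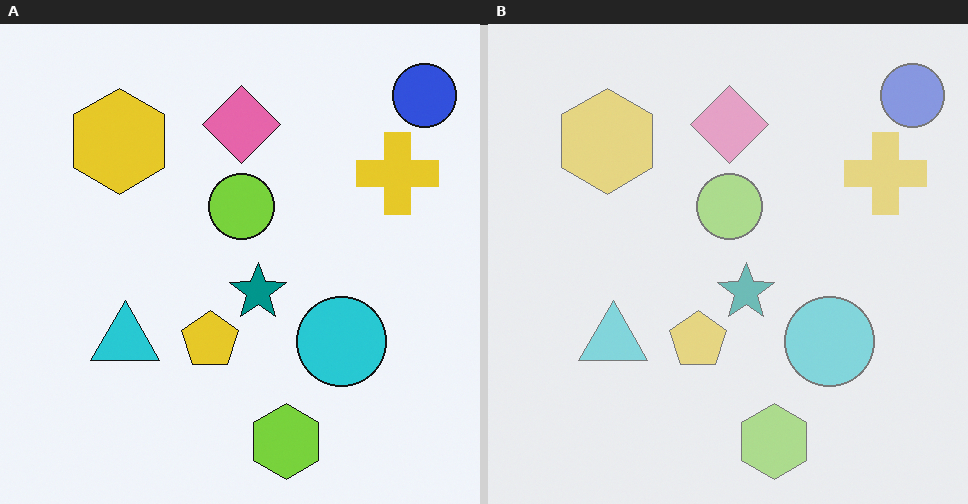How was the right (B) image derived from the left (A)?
Given much lower contrast.

Tones are pushed toward mid-grey across the whole image — a global contrast change.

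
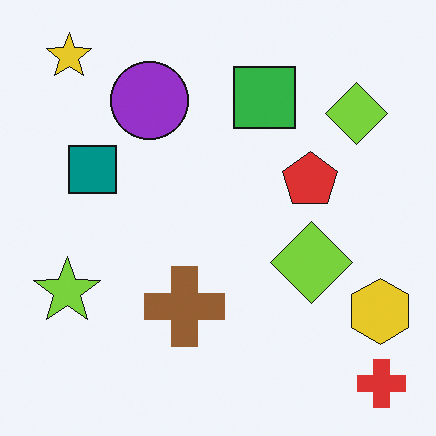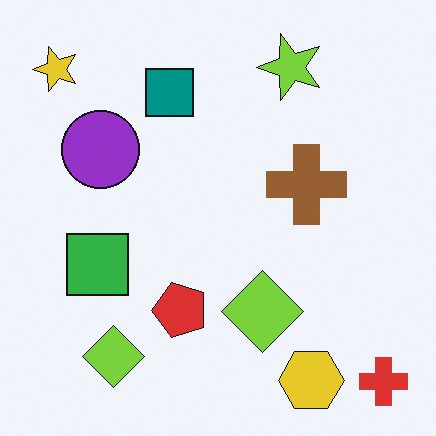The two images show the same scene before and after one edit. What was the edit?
This is the original image transposed (reflected across the top-left ↔ bottom-right diagonal).

Shapes have swapped their row and column positions — what was in the top-right is now in the bottom-left — a diagonal reflection.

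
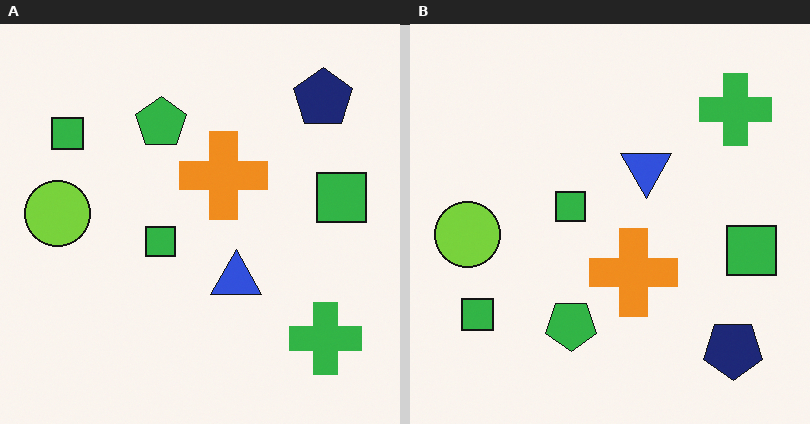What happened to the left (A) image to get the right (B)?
Flipped vertically (top ↔ bottom).

The navy pentagon is in the top-right of the left (A) image and the bottom-right of the right (B) — shapes on opposite sides of the horizontal midline have swapped in a mirror flip.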